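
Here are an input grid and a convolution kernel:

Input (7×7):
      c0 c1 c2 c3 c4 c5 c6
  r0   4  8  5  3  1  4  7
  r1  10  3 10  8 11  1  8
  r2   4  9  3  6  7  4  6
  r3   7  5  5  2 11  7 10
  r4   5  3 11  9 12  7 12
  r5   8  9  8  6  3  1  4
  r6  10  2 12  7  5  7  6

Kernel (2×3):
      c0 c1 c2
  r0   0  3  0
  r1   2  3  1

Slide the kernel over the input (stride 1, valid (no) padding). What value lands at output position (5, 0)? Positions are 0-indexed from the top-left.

65

The receptive field on the input at this output position is [8 9 8 / 10 2 12]. Elementwise product with the kernel and sum: 9·3 + 10·2 + 2·3 + 12·1.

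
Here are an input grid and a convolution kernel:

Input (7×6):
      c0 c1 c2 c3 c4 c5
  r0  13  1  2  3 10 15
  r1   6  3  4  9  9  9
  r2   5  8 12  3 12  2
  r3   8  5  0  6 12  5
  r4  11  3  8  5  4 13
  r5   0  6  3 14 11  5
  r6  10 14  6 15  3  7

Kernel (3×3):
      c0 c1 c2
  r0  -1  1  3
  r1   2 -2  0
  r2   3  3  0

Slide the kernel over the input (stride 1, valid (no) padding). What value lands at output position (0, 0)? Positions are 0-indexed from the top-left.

The receptive field on the input at this output position is [13 1 2 / 6 3 4 / 5 8 12]. Elementwise product with the kernel and sum: 13·-1 + 1·1 + 2·3 + 6·2 + 3·-2 + 5·3 + 8·3.

39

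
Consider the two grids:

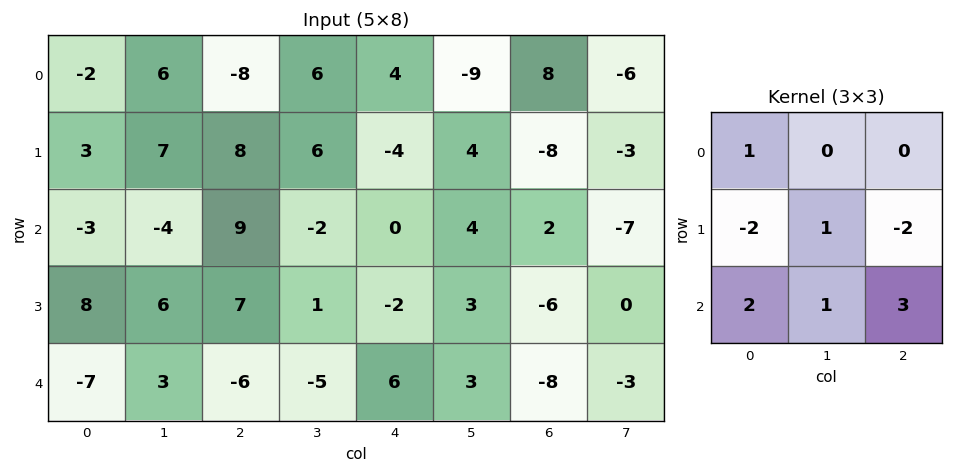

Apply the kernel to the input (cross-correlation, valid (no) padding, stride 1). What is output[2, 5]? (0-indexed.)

The receptive field on the input at this output position is [4 2 -7 / 3 -6 0 / 3 -8 -3]. Elementwise product with the kernel and sum: 4·1 + 3·-2 + -6·1 + 0·-2 + 3·2 + -8·1 + -3·3.

-19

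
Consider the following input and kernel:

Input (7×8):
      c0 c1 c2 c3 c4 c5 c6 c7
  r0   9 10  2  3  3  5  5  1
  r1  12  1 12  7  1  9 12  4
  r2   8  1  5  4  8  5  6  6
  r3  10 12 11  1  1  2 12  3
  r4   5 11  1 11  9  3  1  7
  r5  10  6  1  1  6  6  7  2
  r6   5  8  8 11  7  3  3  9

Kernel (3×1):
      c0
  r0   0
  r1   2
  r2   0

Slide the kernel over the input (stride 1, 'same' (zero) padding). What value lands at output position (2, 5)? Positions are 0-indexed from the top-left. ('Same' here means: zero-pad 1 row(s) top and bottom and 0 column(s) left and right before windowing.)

10

The receptive field on the zero-padded input at this output position is [9 / 5 / 2]. Elementwise product with the kernel and sum: 5·2.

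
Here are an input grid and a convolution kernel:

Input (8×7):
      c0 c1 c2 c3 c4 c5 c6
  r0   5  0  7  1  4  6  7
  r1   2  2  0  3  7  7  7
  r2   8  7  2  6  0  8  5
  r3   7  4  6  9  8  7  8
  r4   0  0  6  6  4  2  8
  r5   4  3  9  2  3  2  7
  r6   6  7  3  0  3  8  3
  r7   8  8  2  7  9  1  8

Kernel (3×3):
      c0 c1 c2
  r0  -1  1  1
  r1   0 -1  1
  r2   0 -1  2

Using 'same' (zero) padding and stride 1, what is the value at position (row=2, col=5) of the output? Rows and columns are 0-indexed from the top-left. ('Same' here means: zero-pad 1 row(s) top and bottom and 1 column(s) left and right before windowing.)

The receptive field on the zero-padded input at this output position is [7 7 7 / 0 8 5 / 8 7 8]. Elementwise product with the kernel and sum: 7·-1 + 7·1 + 7·1 + 8·-1 + 5·1 + 7·-1 + 8·2.

13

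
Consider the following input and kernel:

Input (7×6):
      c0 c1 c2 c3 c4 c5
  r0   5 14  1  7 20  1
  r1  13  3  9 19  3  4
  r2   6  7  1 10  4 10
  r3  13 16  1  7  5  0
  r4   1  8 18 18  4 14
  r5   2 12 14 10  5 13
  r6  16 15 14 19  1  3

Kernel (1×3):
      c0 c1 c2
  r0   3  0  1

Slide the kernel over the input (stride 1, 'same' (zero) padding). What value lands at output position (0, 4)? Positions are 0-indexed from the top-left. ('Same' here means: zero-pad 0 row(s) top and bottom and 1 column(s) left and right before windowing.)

22

The receptive field on the zero-padded input at this output position is [7 20 1]. Elementwise product with the kernel and sum: 7·3 + 1·1.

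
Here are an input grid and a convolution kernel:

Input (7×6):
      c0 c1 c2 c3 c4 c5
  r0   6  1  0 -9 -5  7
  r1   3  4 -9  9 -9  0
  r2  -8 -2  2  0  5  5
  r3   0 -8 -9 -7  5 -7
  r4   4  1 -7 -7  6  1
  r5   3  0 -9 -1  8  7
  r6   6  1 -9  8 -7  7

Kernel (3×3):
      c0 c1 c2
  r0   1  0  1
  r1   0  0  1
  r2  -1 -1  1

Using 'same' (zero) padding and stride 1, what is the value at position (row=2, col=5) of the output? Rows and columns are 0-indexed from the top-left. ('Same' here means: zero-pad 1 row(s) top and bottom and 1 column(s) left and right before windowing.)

The receptive field on the zero-padded input at this output position is [-9 0 0 / 5 5 0 / 5 -7 0]. Elementwise product with the kernel and sum: -9·1 + 0·1 + 0·1 + 5·-1 + -7·-1 + 0·1.

-7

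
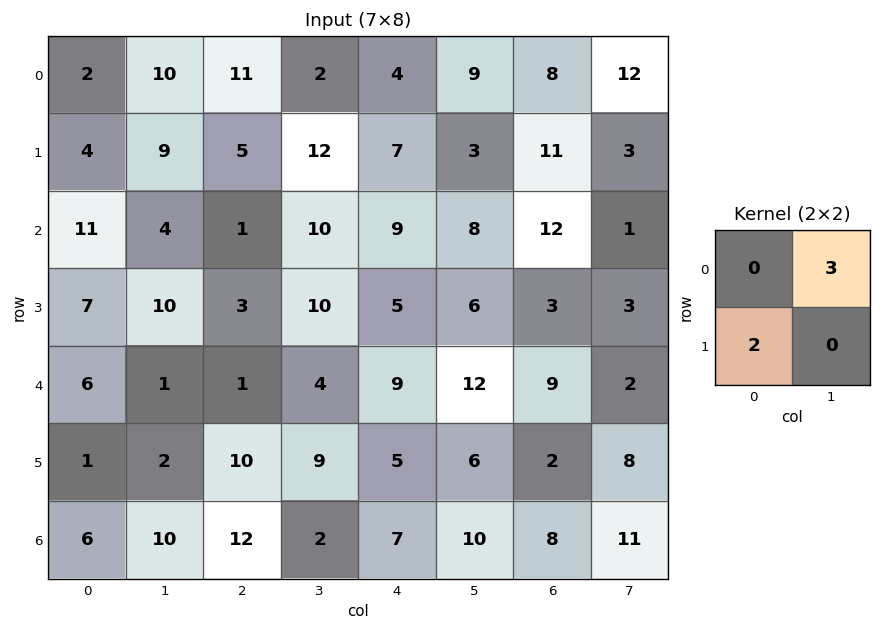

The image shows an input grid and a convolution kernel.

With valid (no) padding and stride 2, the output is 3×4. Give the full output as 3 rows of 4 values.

Output[0,0]: The receptive field on the input at this output position is [2 10 / 4 9]. Elementwise product with the kernel and sum: 10·3 + 4·2.

38 16 41 58
26 36 34 9
5 32 46 10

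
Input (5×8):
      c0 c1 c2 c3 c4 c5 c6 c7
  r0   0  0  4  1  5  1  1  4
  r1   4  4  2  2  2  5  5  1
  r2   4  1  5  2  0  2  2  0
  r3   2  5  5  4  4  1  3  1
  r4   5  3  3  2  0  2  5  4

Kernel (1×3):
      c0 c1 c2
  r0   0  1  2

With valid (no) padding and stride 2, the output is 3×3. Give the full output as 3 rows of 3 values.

Output[0,0]: The receptive field on the input at this output position is [0 0 4]. Elementwise product with the kernel and sum: 0·1 + 4·2.
Output[0,1]: The receptive field on the input at this output position is [4 1 5]. Elementwise product with the kernel and sum: 1·1 + 5·2.

8 11 3
11 2 6
9 2 12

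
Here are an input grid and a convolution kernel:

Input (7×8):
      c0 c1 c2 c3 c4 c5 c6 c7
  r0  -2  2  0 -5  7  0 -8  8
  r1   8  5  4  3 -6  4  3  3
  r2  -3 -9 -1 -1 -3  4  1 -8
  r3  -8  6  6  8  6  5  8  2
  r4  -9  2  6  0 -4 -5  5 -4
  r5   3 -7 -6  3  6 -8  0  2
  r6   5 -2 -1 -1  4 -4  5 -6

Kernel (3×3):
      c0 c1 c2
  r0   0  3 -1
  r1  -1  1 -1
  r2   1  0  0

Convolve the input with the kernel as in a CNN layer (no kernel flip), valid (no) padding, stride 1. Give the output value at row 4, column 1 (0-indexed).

14

The receptive field on the input at this output position is [2 6 0 / -7 -6 3 / -2 -1 -1]. Elementwise product with the kernel and sum: 6·3 + 0·-1 + -7·-1 + -6·1 + 3·-1 + -2·1.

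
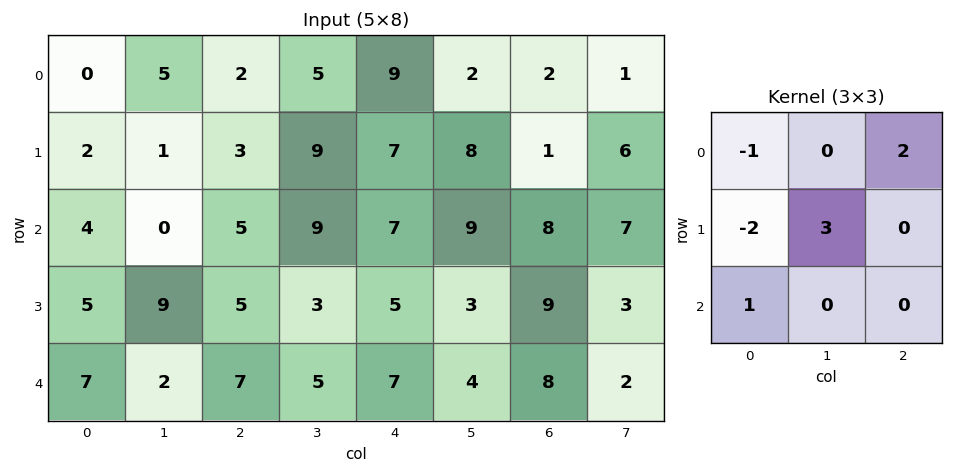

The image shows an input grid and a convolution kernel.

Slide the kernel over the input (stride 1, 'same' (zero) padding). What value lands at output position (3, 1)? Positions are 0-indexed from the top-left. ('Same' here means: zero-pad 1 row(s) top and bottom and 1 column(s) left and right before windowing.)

30

The receptive field on the zero-padded input at this output position is [4 0 5 / 5 9 5 / 7 2 7]. Elementwise product with the kernel and sum: 4·-1 + 5·2 + 5·-2 + 9·3 + 7·1.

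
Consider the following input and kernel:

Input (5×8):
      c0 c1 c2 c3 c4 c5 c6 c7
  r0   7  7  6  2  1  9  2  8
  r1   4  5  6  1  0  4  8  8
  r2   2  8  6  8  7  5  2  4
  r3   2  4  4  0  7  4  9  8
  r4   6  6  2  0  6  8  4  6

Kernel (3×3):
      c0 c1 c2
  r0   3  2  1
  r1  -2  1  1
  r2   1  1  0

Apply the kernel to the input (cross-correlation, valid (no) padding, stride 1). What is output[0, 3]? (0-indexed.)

The receptive field on the input at this output position is [2 1 9 / 1 0 4 / 8 7 5]. Elementwise product with the kernel and sum: 2·3 + 1·2 + 9·1 + 1·-2 + 0·1 + 4·1 + 8·1 + 7·1.

34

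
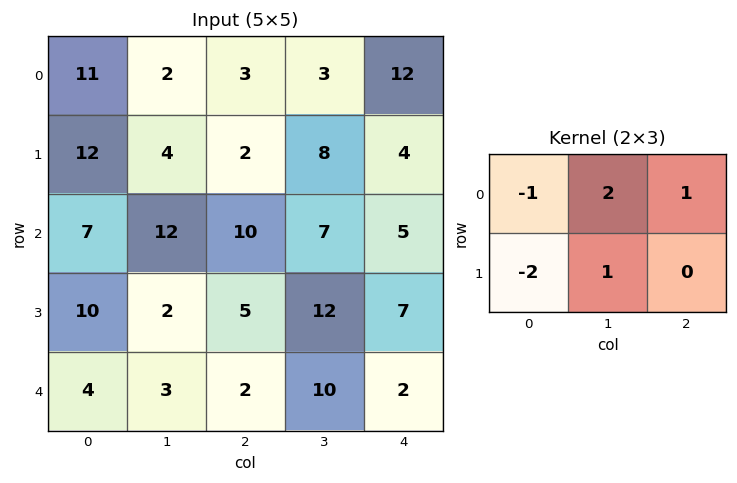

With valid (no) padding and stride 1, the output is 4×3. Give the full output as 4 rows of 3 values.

-24 1 19
-4 -6 5
9 16 11
-6 16 32

Output[0,0]: The receptive field on the input at this output position is [11 2 3 / 12 4 2]. Elementwise product with the kernel and sum: 11·-1 + 2·2 + 3·1 + 12·-2 + 4·1.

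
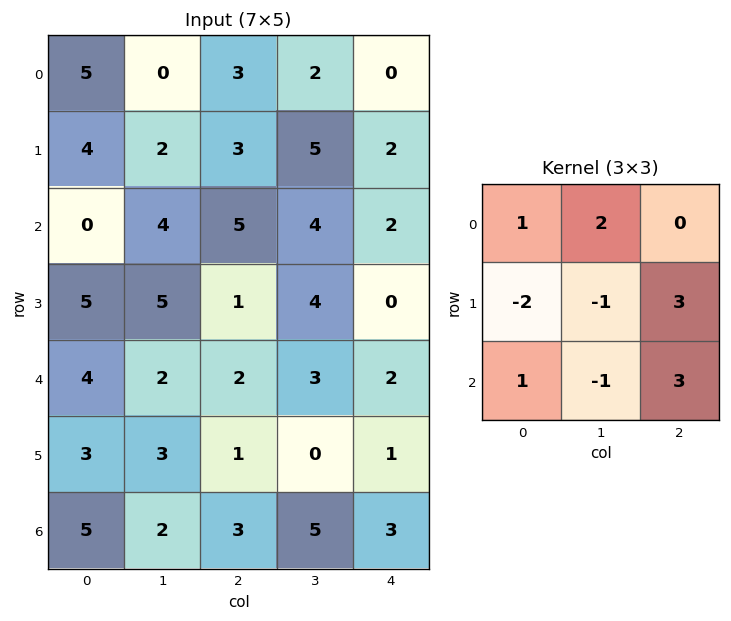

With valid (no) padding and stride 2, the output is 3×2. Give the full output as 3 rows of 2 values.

Output[0,0]: The receptive field on the input at this output position is [5 0 3 / 4 2 3 / 0 4 5]. Elementwise product with the kernel and sum: 5·1 + 0·2 + 4·-2 + 2·-1 + 3·3 + 0·1 + 4·-1 + 5·3.

15 9
4 12
14 16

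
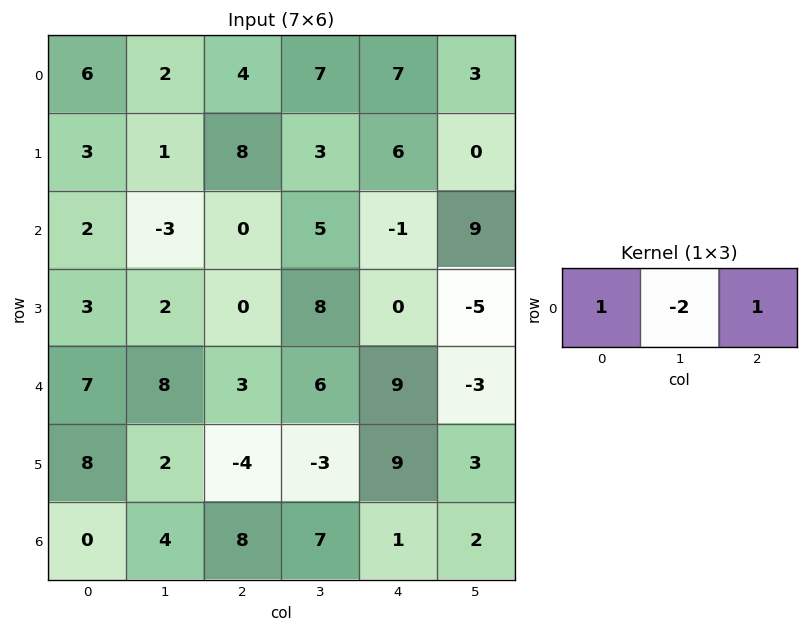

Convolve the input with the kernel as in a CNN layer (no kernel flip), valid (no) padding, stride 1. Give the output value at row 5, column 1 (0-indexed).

The receptive field on the input at this output position is [2 -4 -3]. Elementwise product with the kernel and sum: 2·1 + -4·-2 + -3·1.

7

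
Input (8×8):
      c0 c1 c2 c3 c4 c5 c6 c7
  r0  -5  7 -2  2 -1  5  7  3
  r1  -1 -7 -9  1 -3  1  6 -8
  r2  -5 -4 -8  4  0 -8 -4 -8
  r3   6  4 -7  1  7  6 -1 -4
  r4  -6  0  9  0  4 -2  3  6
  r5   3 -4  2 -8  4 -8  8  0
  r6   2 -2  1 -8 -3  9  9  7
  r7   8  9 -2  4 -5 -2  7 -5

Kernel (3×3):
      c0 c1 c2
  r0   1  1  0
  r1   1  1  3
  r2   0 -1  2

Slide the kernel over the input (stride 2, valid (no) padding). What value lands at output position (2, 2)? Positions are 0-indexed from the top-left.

31

The receptive field on the input at this output position is [4 -2 3 / 4 -8 8 / -3 9 9]. Elementwise product with the kernel and sum: 4·1 + -2·1 + 4·1 + -8·1 + 8·3 + 9·-1 + 9·2.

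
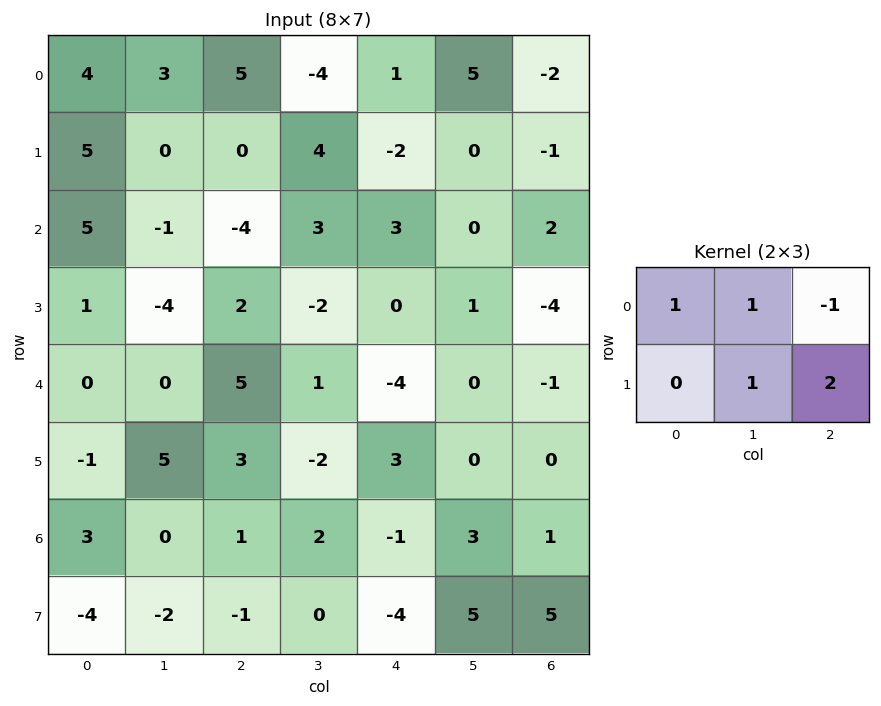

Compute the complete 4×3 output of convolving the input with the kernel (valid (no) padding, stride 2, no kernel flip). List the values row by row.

Output[0,0]: The receptive field on the input at this output position is [4 3 5 / 5 0 0]. Elementwise product with the kernel and sum: 4·1 + 3·1 + 5·-1 + 0·1 + 0·2.

2 0 6
8 -6 -6
6 14 -3
-2 -4 16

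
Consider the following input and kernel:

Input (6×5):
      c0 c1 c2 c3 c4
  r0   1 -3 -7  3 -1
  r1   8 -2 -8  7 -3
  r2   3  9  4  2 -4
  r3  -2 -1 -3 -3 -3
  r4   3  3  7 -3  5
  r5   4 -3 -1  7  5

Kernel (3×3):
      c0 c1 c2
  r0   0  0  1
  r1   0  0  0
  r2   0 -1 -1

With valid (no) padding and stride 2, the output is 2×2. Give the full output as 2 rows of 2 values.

-20 1
-6 -6

Output[0,0]: The receptive field on the input at this output position is [1 -3 -7 / 8 -2 -8 / 3 9 4]. Elementwise product with the kernel and sum: -7·1 + 9·-1 + 4·-1.
Output[0,1]: The receptive field on the input at this output position is [-7 3 -1 / -8 7 -3 / 4 2 -4]. Elementwise product with the kernel and sum: -1·1 + 2·-1 + -4·-1.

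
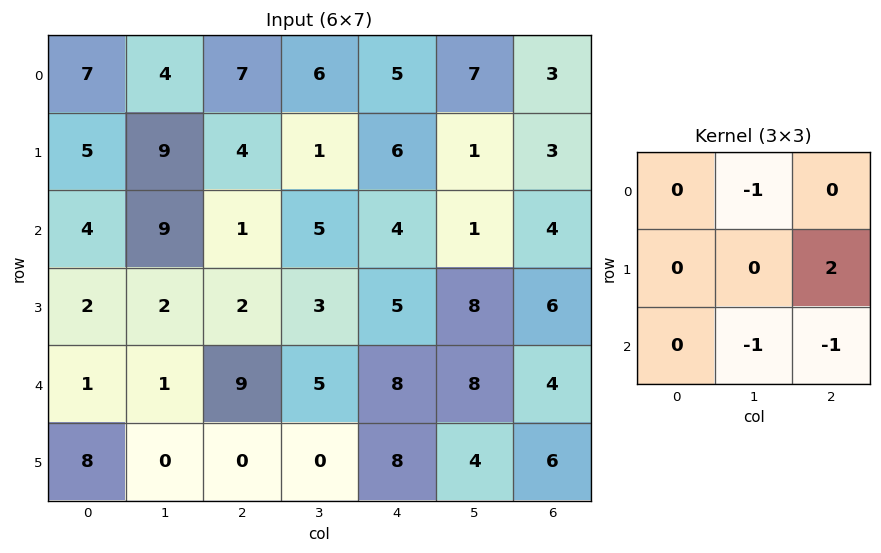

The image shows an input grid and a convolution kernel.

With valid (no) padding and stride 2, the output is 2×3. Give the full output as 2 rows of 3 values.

Output[0,0]: The receptive field on the input at this output position is [7 4 7 / 5 9 4 / 4 9 1]. Elementwise product with the kernel and sum: 4·-1 + 4·2 + 9·-1 + 1·-1.

-6 -3 -6
-15 -8 -1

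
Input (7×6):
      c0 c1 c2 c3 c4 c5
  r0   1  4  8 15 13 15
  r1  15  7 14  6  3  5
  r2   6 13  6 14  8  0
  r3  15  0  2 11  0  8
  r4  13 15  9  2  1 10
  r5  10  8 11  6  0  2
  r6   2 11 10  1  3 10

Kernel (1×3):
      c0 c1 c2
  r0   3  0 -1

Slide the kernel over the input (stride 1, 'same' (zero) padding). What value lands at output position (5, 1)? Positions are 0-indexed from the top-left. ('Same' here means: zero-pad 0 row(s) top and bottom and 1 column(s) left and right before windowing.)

The receptive field on the zero-padded input at this output position is [10 8 11]. Elementwise product with the kernel and sum: 10·3 + 11·-1.

19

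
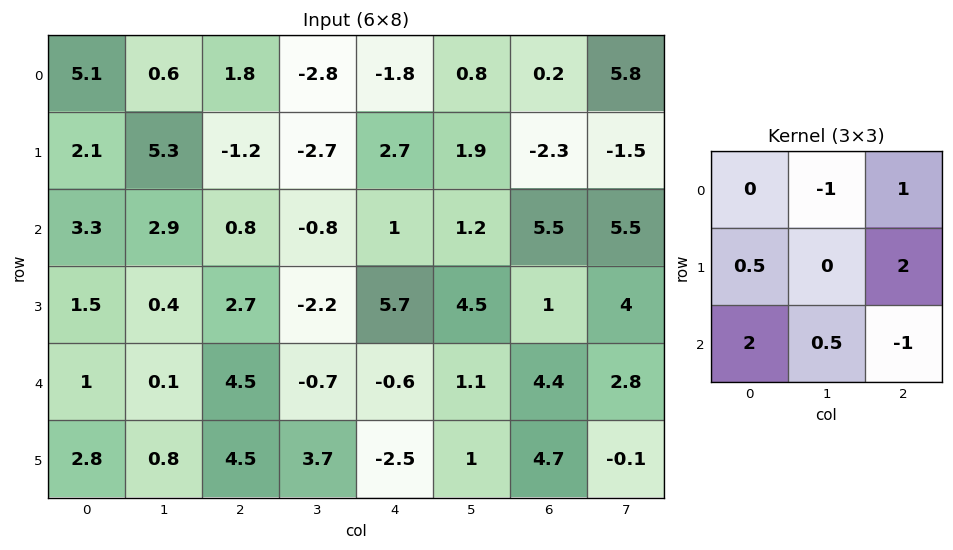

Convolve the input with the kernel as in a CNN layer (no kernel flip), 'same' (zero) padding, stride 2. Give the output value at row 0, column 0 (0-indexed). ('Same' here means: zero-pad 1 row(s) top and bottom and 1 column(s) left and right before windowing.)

The receptive field on the zero-padded input at this output position is [0 0 0 / 0 5.1 0.6 / 0 2.1 5.3]. Elementwise product with the kernel and sum: 0·-1 + 0·1 + 0·0.5 + 0.6·2 + 0·2 + 2.1·0.5 + 5.3·-1.

-3.05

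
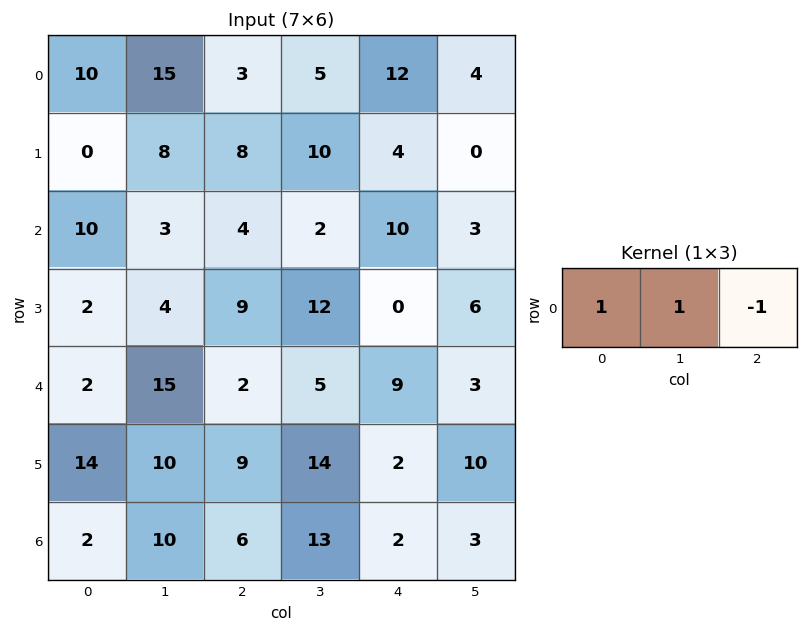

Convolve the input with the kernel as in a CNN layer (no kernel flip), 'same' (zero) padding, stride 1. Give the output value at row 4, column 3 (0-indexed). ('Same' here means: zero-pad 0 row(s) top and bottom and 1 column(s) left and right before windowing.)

The receptive field on the zero-padded input at this output position is [2 5 9]. Elementwise product with the kernel and sum: 2·1 + 5·1 + 9·-1.

-2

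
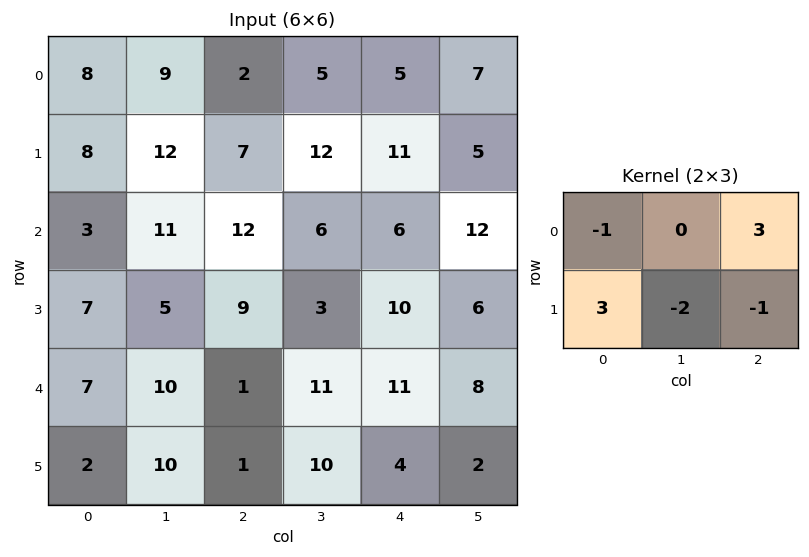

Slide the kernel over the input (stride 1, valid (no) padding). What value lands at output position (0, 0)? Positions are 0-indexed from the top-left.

The receptive field on the input at this output position is [8 9 2 / 8 12 7]. Elementwise product with the kernel and sum: 8·-1 + 2·3 + 8·3 + 12·-2 + 7·-1.

-9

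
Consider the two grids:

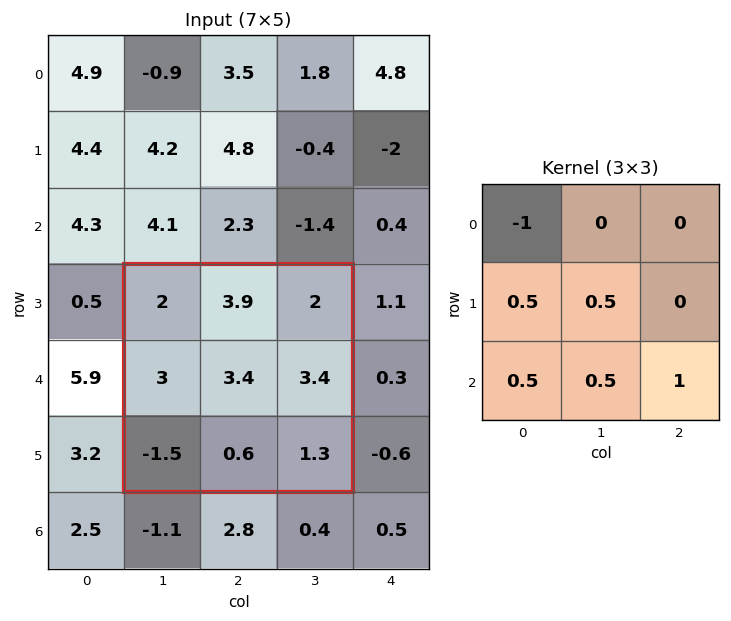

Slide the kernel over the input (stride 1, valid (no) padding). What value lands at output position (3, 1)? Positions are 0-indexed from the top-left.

The receptive field on the input at this output position is [2 3.9 2 / 3 3.4 3.4 / -1.5 0.6 1.3]. Elementwise product with the kernel and sum: 2·-1 + 3·0.5 + 3.4·0.5 + -1.5·0.5 + 0.6·0.5 + 1.3·1.

2.05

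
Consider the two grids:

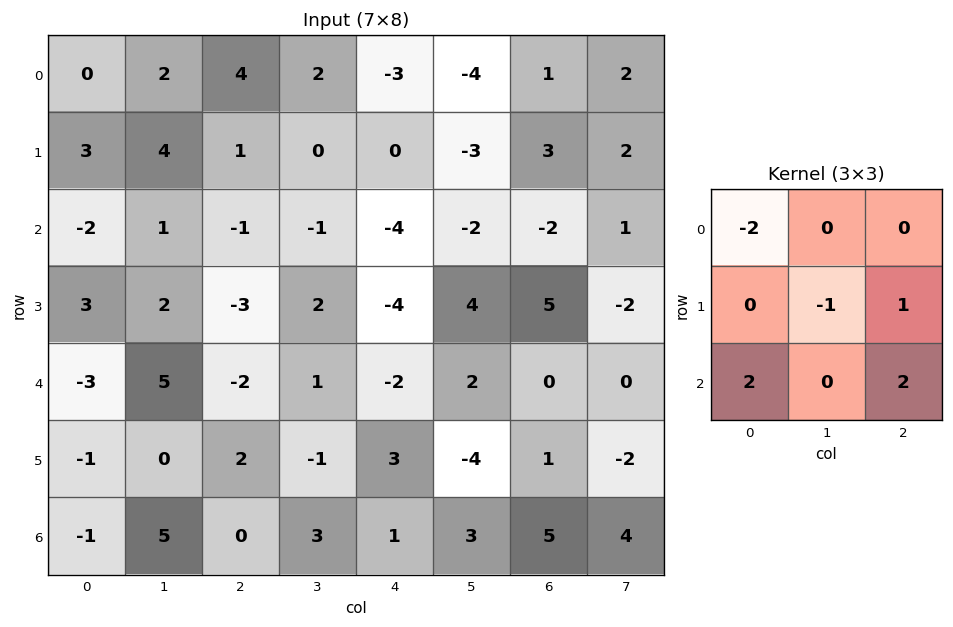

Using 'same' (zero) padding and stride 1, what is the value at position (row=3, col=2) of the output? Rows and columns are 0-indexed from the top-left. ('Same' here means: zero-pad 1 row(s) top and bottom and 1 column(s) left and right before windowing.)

15

The receptive field on the zero-padded input at this output position is [1 -1 -1 / 2 -3 2 / 5 -2 1]. Elementwise product with the kernel and sum: 1·-2 + -3·-1 + 2·1 + 5·2 + 1·2.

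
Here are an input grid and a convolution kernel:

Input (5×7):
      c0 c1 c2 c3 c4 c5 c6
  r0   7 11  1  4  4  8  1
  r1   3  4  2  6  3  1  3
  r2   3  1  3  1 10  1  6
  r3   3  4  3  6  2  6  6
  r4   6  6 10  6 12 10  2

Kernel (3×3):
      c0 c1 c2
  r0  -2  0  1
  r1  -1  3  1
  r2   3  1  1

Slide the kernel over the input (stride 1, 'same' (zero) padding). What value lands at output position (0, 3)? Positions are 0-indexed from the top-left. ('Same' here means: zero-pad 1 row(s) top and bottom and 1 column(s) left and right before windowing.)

30

The receptive field on the zero-padded input at this output position is [0 0 0 / 1 4 4 / 2 6 3]. Elementwise product with the kernel and sum: 0·-2 + 0·1 + 1·-1 + 4·3 + 4·1 + 2·3 + 6·1 + 3·1.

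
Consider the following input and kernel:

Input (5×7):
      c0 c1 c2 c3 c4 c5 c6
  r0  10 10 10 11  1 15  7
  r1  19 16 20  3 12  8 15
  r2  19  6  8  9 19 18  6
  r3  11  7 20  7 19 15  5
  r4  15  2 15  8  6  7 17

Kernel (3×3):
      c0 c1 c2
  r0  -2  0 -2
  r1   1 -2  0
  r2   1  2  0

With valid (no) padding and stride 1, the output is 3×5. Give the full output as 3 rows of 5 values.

-22 -44 18 -26 35
-46 -1 -40 -6 -22
-38 -31 -17 -65 -41

Output[0,0]: The receptive field on the input at this output position is [10 10 10 / 19 16 20 / 19 6 8]. Elementwise product with the kernel and sum: 10·-2 + 10·-2 + 19·1 + 16·-2 + 19·1 + 6·2.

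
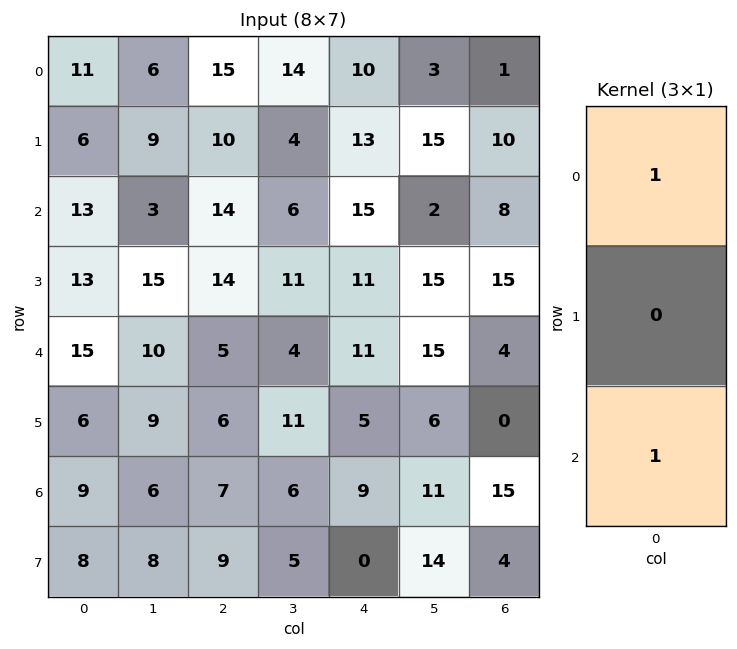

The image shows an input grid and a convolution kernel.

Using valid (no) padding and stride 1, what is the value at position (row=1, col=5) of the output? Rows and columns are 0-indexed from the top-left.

30

The receptive field on the input at this output position is [15 / 2 / 15]. Elementwise product with the kernel and sum: 15·1 + 15·1.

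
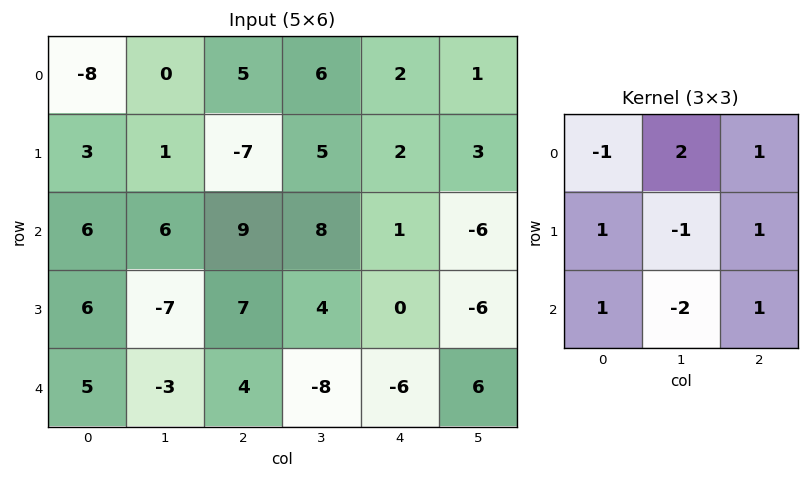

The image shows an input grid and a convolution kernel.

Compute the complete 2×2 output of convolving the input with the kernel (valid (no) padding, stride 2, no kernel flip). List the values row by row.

Output[0,0]: The receptive field on the input at this output position is [-8 0 5 / 3 1 -7 / 6 6 9]. Elementwise product with the kernel and sum: -8·-1 + 0·2 + 5·1 + 3·1 + 1·-1 + -7·1 + 6·1 + 6·-2 + 9·1.
Output[0,1]: The receptive field on the input at this output position is [5 6 2 / -7 5 2 / 9 8 1]. Elementwise product with the kernel and sum: 5·-1 + 6·2 + 2·1 + -7·1 + 5·-1 + 2·1 + 9·1 + 8·-2 + 1·1.

11 -7
50 25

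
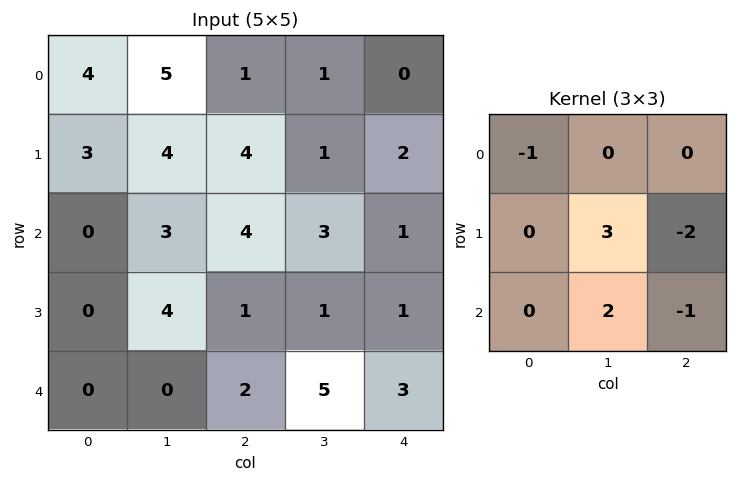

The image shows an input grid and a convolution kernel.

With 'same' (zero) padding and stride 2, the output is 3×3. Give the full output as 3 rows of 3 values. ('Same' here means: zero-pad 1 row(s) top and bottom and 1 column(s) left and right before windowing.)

Output[0,0]: The receptive field on the zero-padded input at this output position is [0 0 0 / 0 4 5 / 0 3 4]. Elementwise product with the kernel and sum: 0·-1 + 4·3 + 5·-2 + 3·2 + 4·-1.

4 8 4
-10 3 4
0 -8 8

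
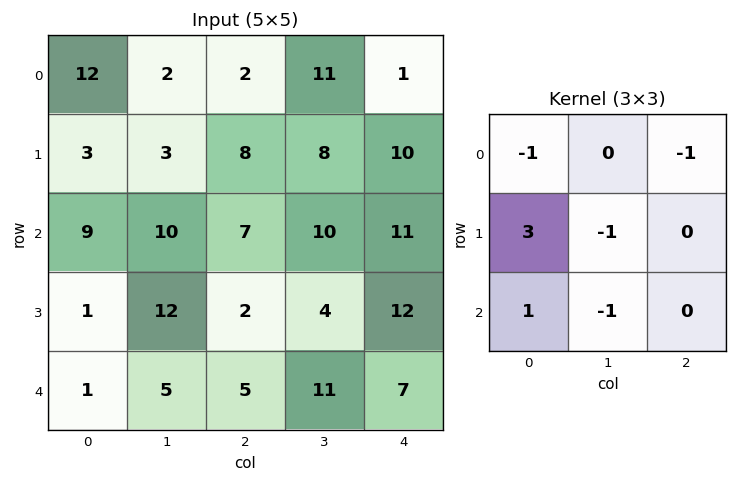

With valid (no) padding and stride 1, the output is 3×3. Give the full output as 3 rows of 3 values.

-9 -9 10
-5 22 -9
-29 14 -22

Output[0,0]: The receptive field on the input at this output position is [12 2 2 / 3 3 8 / 9 10 7]. Elementwise product with the kernel and sum: 12·-1 + 2·-1 + 3·3 + 3·-1 + 9·1 + 10·-1.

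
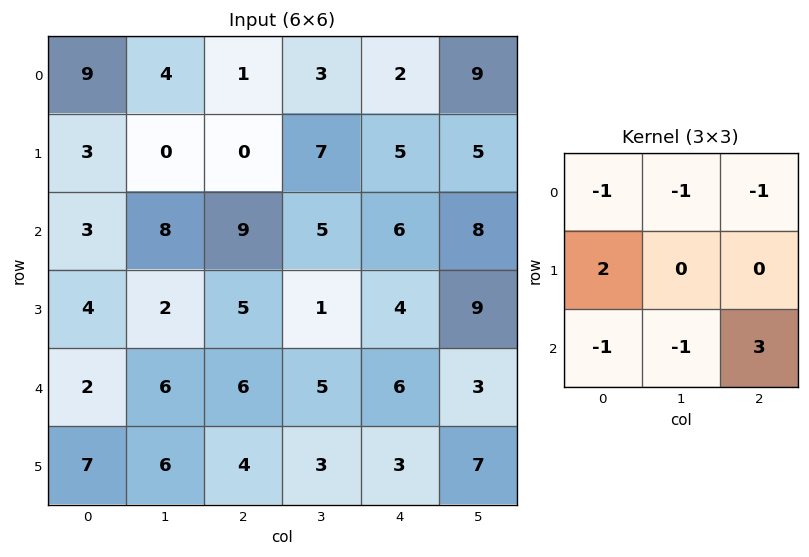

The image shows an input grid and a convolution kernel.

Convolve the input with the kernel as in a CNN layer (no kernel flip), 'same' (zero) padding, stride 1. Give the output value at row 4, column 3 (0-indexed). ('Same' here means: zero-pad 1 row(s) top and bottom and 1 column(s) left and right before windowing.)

The receptive field on the zero-padded input at this output position is [5 1 4 / 6 5 6 / 4 3 3]. Elementwise product with the kernel and sum: 5·-1 + 1·-1 + 4·-1 + 6·2 + 4·-1 + 3·-1 + 3·3.

4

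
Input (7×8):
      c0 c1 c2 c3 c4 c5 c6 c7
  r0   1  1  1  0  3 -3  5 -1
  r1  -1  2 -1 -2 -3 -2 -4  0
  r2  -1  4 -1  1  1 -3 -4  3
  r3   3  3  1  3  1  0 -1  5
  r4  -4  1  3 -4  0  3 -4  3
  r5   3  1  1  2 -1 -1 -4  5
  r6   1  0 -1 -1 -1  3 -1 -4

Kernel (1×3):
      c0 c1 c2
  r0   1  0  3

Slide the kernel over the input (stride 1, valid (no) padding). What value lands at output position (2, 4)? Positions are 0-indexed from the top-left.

The receptive field on the input at this output position is [1 -3 -4]. Elementwise product with the kernel and sum: 1·1 + -4·3.

-11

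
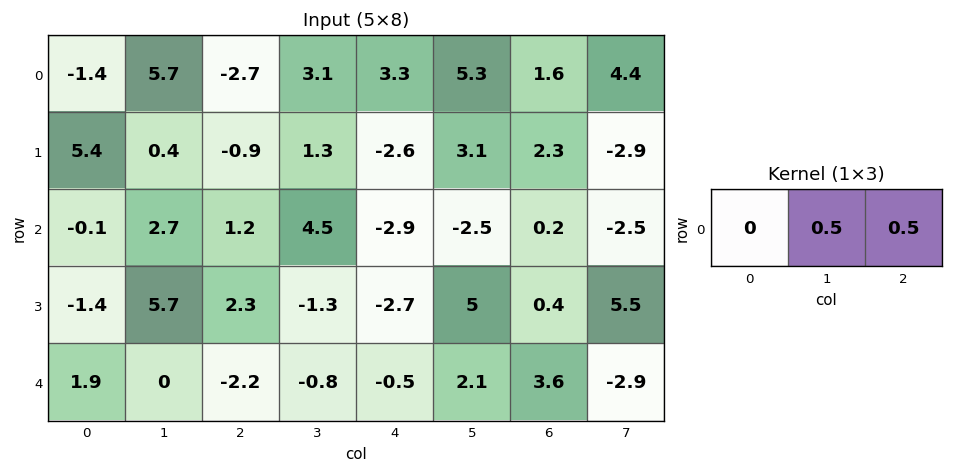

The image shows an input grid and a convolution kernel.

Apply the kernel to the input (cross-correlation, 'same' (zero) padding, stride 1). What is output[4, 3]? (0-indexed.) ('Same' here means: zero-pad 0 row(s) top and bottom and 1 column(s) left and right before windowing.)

-0.65

The receptive field on the zero-padded input at this output position is [-2.2 -0.8 -0.5]. Elementwise product with the kernel and sum: -0.8·0.5 + -0.5·0.5.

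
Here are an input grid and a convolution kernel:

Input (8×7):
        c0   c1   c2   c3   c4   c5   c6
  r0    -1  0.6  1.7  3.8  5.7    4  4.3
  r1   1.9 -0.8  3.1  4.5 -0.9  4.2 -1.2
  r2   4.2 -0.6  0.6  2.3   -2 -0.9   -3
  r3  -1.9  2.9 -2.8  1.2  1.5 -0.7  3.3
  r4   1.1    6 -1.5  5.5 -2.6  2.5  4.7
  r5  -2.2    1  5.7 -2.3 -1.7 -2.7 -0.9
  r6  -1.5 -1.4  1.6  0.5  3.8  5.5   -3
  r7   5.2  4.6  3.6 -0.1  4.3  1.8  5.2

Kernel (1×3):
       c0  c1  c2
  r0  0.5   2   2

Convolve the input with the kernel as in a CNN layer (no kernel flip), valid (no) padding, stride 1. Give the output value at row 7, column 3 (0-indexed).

The receptive field on the input at this output position is [-0.1 4.3 1.8]. Elementwise product with the kernel and sum: -0.1·0.5 + 4.3·2 + 1.8·2.

12.15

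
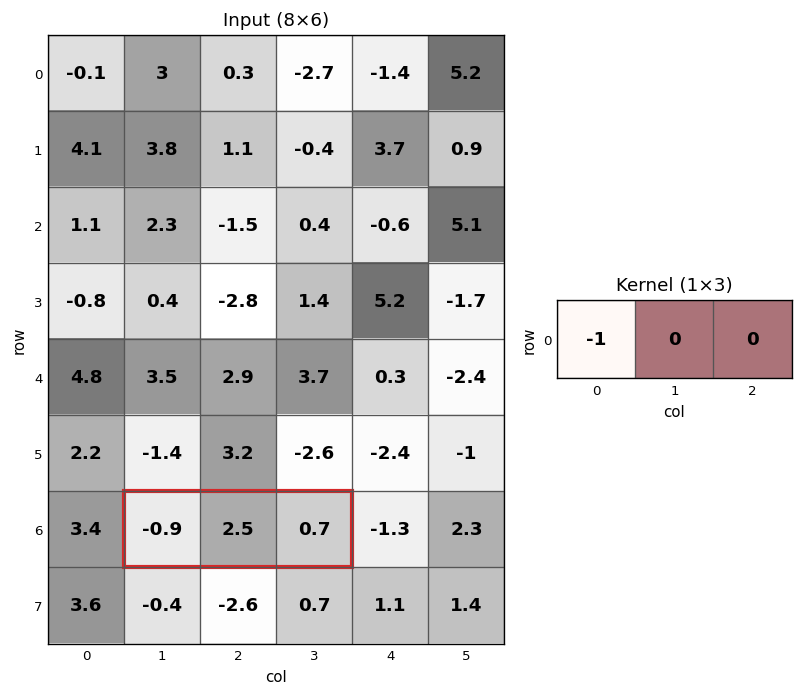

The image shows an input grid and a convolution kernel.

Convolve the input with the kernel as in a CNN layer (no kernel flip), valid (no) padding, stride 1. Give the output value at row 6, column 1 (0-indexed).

0.9

The receptive field on the input at this output position is [-0.9 2.5 0.7]. Elementwise product with the kernel and sum: -0.9·-1.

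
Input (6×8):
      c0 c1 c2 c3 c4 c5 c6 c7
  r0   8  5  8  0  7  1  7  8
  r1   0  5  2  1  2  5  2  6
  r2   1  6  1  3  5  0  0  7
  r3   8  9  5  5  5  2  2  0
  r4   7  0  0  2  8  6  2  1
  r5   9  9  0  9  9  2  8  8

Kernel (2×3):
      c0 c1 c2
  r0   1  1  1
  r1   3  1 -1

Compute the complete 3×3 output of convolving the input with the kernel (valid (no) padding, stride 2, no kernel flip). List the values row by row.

Output[0,0]: The receptive field on the input at this output position is [8 5 8 / 0 5 2]. Elementwise product with the kernel and sum: 8·1 + 5·1 + 8·1 + 0·3 + 5·1 + 2·-1.
Output[0,1]: The receptive field on the input at this output position is [8 0 7 / 2 1 2]. Elementwise product with the kernel and sum: 8·1 + 0·1 + 7·1 + 2·3 + 1·1 + 2·-1.

24 20 24
36 24 20
43 10 37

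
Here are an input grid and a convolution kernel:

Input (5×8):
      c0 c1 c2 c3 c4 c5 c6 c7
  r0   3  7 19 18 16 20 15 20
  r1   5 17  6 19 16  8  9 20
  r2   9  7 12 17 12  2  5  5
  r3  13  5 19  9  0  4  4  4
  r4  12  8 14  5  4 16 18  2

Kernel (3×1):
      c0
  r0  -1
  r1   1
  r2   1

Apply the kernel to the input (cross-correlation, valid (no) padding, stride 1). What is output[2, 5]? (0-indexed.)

18

The receptive field on the input at this output position is [2 / 4 / 16]. Elementwise product with the kernel and sum: 2·-1 + 4·1 + 16·1.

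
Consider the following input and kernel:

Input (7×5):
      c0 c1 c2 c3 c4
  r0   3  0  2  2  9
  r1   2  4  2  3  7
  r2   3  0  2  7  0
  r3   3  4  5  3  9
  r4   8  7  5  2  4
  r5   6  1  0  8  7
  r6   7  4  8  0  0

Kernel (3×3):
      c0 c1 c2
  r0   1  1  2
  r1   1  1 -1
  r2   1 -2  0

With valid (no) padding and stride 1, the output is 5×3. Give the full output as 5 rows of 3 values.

Output[0,0]: The receptive field on the input at this output position is [3 0 2 / 2 4 2 / 3 0 2]. Elementwise product with the kernel and sum: 3·1 + 0·1 + 2·2 + 2·1 + 4·1 + 2·-1 + 3·1 + 0·-2.

14 5 8
6 1 27
3 19 9
31 26 13
31 -3 24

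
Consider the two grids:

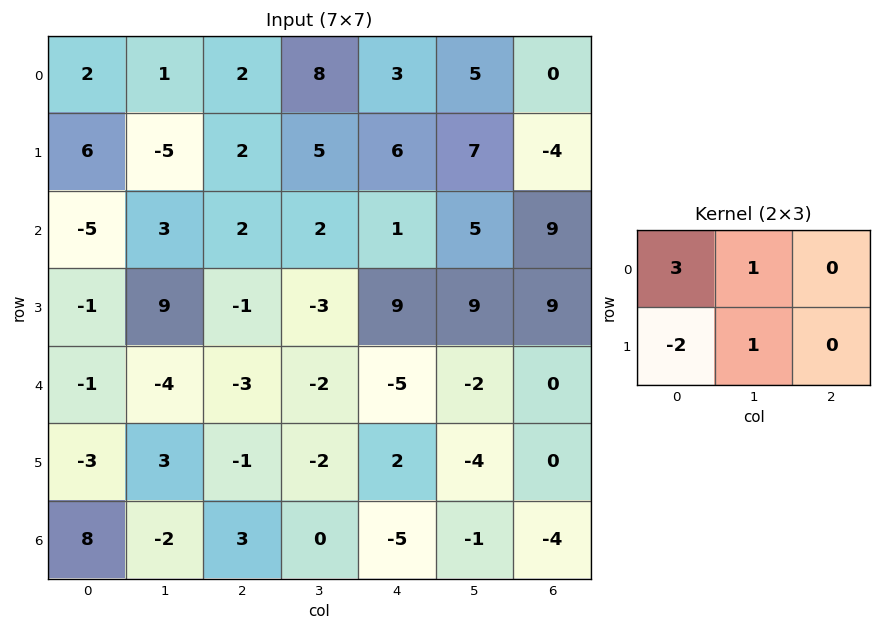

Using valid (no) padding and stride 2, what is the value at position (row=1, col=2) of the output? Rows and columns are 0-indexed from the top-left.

The receptive field on the input at this output position is [1 5 9 / 9 9 9]. Elementwise product with the kernel and sum: 1·3 + 5·1 + 9·-2 + 9·1.

-1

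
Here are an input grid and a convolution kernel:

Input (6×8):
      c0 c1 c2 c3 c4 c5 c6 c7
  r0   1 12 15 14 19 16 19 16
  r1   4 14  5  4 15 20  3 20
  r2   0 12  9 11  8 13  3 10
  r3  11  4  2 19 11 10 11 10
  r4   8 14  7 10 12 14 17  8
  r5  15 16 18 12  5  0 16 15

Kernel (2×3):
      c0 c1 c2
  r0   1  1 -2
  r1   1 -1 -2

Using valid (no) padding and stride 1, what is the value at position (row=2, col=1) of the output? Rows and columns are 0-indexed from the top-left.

-37

The receptive field on the input at this output position is [12 9 11 / 4 2 19]. Elementwise product with the kernel and sum: 12·1 + 9·1 + 11·-2 + 4·1 + 2·-1 + 19·-2.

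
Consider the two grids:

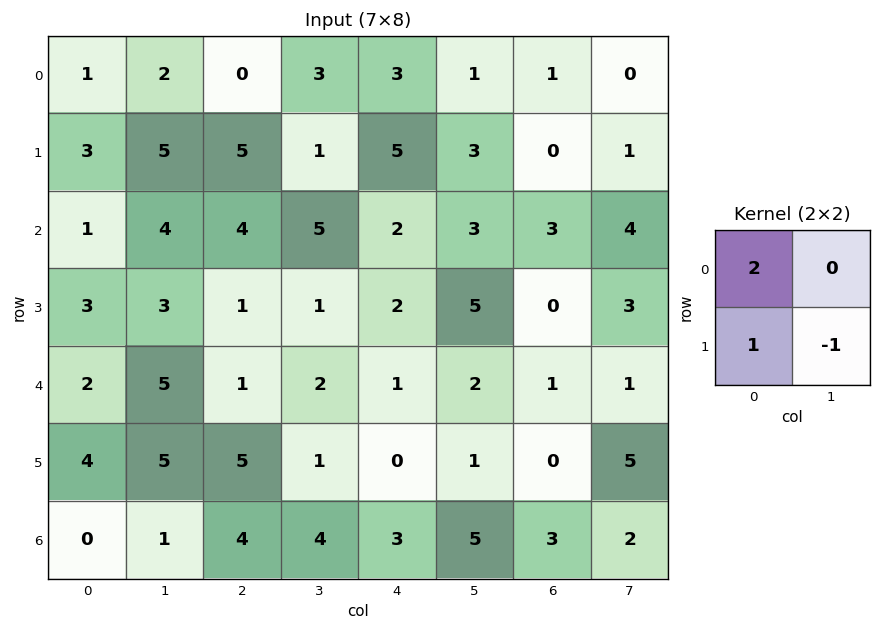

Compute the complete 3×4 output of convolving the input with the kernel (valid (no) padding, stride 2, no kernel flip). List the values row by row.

0 4 8 1
2 8 1 3
3 6 1 -3

Output[0,0]: The receptive field on the input at this output position is [1 2 / 3 5]. Elementwise product with the kernel and sum: 1·2 + 3·1 + 5·-1.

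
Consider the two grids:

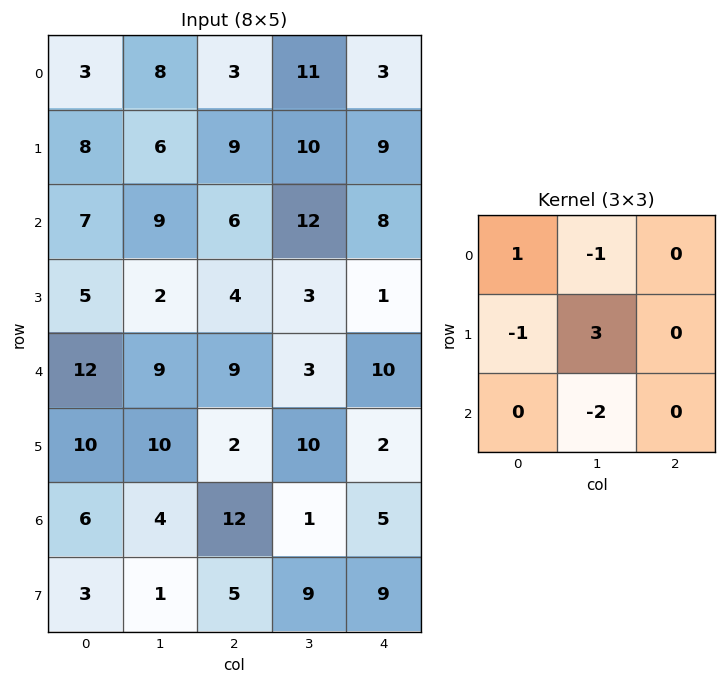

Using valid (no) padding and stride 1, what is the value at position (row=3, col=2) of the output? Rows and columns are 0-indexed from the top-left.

-19

The receptive field on the input at this output position is [4 3 1 / 9 3 10 / 2 10 2]. Elementwise product with the kernel and sum: 4·1 + 3·-1 + 9·-1 + 3·3 + 10·-2.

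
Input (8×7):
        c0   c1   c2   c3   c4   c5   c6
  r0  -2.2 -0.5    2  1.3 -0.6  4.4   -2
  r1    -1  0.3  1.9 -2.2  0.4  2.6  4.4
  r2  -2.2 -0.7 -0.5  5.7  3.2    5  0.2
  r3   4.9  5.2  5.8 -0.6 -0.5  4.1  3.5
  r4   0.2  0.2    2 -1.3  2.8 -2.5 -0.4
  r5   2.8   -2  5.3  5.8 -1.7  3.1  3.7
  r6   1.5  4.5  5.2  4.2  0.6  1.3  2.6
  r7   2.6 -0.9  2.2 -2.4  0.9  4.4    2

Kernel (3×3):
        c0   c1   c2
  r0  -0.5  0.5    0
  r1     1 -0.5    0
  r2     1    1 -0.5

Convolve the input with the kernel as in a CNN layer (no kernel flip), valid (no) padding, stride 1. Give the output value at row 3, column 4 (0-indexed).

The receptive field on the input at this output position is [-0.5 4.1 3.5 / 2.8 -2.5 -0.4 / -1.7 3.1 3.7]. Elementwise product with the kernel and sum: -0.5·-0.5 + 4.1·0.5 + 2.8·1 + -2.5·-0.5 + -1.7·1 + 3.1·1 + 3.7·-0.5.

5.9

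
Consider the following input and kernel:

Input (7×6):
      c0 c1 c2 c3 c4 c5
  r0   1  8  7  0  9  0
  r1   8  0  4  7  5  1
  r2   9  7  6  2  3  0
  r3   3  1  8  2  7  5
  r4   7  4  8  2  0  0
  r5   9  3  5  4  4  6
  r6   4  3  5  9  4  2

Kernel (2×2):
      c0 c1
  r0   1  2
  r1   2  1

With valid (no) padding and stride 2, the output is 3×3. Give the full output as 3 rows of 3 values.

Output[0,0]: The receptive field on the input at this output position is [1 8 / 8 0]. Elementwise product with the kernel and sum: 1·1 + 8·2 + 8·2 + 0·1.
Output[0,1]: The receptive field on the input at this output position is [7 0 / 4 7]. Elementwise product with the kernel and sum: 7·1 + 0·2 + 4·2 + 7·1.

33 22 20
30 28 22
36 26 14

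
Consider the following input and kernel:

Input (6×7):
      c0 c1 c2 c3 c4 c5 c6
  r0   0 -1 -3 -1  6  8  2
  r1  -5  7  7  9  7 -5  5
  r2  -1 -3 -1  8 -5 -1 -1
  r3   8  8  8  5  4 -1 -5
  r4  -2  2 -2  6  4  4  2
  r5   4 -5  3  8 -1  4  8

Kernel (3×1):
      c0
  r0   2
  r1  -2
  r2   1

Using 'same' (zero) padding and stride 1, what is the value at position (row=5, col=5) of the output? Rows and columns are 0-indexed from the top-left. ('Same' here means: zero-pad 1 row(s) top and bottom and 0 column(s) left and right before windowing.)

0

The receptive field on the zero-padded input at this output position is [4 / 4 / 0]. Elementwise product with the kernel and sum: 4·2 + 4·-2 + 0·1.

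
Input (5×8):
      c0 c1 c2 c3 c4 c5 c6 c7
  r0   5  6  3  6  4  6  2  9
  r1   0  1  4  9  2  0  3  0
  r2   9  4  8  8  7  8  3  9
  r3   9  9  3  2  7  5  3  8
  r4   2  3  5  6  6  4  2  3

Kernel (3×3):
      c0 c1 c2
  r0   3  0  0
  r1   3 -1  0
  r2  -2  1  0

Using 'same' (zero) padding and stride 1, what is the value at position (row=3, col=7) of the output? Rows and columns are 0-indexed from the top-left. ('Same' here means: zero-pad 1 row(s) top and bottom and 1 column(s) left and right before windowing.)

The receptive field on the zero-padded input at this output position is [3 9 0 / 3 8 0 / 2 3 0]. Elementwise product with the kernel and sum: 3·3 + 3·3 + 8·-1 + 2·-2 + 3·1.

9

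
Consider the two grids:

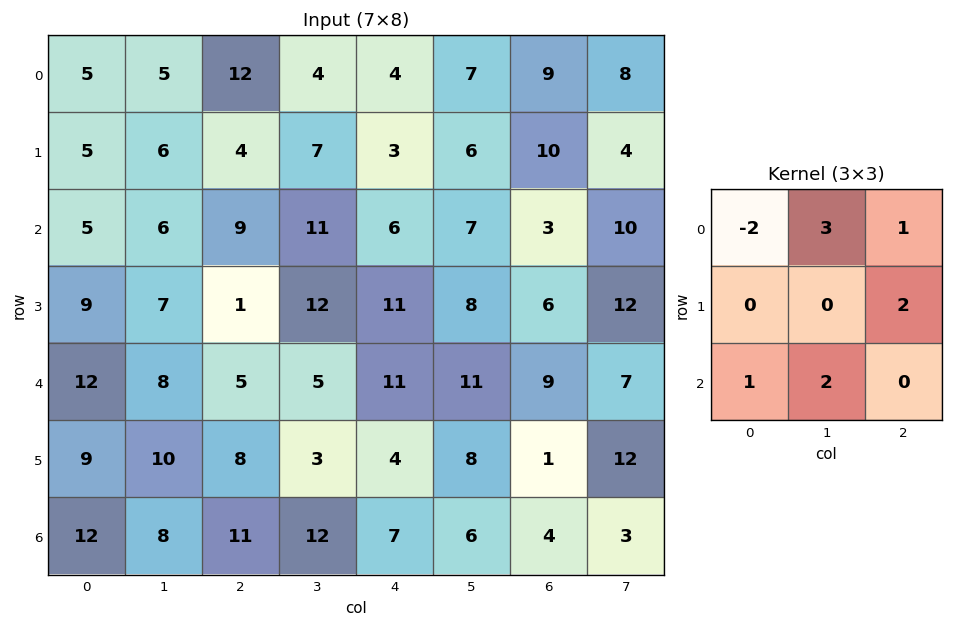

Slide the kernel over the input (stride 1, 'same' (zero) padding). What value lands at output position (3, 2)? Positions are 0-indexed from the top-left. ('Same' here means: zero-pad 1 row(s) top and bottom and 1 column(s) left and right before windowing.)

The receptive field on the zero-padded input at this output position is [6 9 11 / 7 1 12 / 8 5 5]. Elementwise product with the kernel and sum: 6·-2 + 9·3 + 11·1 + 12·2 + 8·1 + 5·2.

68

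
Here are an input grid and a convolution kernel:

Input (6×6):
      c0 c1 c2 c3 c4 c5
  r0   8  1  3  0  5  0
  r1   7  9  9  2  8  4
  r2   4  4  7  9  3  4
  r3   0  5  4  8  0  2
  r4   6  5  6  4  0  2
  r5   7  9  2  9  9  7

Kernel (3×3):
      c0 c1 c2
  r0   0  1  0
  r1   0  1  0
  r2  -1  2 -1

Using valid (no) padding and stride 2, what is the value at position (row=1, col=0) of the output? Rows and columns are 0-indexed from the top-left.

7

The receptive field on the input at this output position is [4 4 7 / 0 5 4 / 6 5 6]. Elementwise product with the kernel and sum: 4·1 + 5·1 + 6·-1 + 5·2 + 6·-1.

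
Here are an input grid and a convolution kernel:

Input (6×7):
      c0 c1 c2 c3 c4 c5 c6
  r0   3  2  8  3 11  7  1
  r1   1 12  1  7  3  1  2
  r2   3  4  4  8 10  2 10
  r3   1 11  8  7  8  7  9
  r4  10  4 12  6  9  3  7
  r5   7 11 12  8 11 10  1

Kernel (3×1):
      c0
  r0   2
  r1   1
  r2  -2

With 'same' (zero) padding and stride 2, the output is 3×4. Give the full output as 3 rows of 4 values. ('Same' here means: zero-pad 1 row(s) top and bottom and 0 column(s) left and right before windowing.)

1 6 5 -3
3 -10 0 -4
-2 4 3 23

Output[0,0]: The receptive field on the zero-padded input at this output position is [0 / 3 / 1]. Elementwise product with the kernel and sum: 0·2 + 3·1 + 1·-2.
Output[0,1]: The receptive field on the zero-padded input at this output position is [0 / 8 / 1]. Elementwise product with the kernel and sum: 0·2 + 8·1 + 1·-2.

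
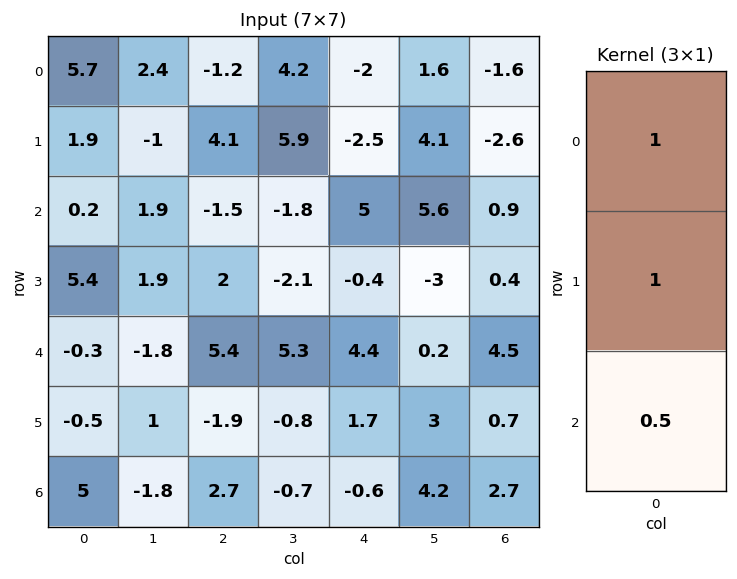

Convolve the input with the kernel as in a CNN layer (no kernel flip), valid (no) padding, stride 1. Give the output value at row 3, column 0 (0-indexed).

The receptive field on the input at this output position is [5.4 / -0.3 / -0.5]. Elementwise product with the kernel and sum: 5.4·1 + -0.3·1 + -0.5·0.5.

4.85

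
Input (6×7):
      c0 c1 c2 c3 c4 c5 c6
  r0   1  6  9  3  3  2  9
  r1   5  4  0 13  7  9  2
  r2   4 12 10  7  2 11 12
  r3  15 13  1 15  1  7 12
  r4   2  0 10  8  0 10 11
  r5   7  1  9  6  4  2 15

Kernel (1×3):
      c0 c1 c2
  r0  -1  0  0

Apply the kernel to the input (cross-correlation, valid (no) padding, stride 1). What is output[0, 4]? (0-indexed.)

The receptive field on the input at this output position is [3 2 9]. Elementwise product with the kernel and sum: 3·-1.

-3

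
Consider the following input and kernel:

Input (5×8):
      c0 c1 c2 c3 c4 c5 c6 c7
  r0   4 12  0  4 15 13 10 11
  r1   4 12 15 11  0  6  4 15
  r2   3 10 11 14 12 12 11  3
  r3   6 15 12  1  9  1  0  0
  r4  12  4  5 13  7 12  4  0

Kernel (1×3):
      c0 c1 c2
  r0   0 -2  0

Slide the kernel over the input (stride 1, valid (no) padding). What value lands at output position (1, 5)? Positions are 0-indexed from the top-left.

-8

The receptive field on the input at this output position is [6 4 15]. Elementwise product with the kernel and sum: 4·-2.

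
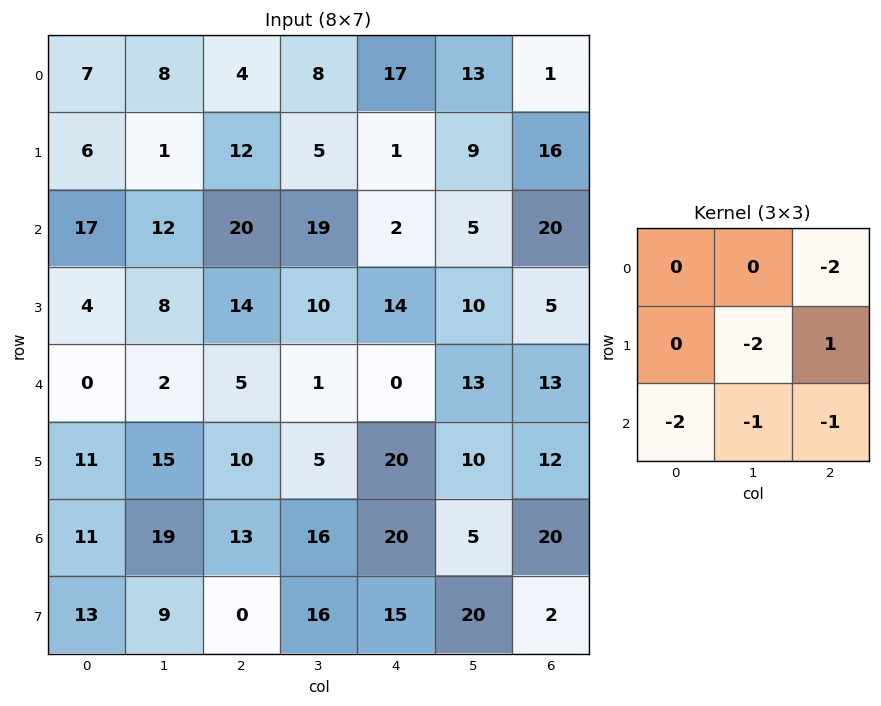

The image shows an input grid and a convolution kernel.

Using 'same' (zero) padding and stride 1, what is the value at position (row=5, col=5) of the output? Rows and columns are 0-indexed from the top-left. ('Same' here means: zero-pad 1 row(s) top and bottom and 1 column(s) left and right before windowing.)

The receptive field on the zero-padded input at this output position is [0 13 13 / 20 10 12 / 20 5 20]. Elementwise product with the kernel and sum: 13·-2 + 10·-2 + 12·1 + 20·-2 + 5·-1 + 20·-1.

-99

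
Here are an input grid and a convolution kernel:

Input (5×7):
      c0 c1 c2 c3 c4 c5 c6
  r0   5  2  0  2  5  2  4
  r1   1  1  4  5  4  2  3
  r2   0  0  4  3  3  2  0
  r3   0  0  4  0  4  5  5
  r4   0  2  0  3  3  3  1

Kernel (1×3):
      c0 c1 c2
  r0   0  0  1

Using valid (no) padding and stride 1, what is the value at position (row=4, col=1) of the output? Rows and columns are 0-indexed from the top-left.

The receptive field on the input at this output position is [2 0 3]. Elementwise product with the kernel and sum: 3·1.

3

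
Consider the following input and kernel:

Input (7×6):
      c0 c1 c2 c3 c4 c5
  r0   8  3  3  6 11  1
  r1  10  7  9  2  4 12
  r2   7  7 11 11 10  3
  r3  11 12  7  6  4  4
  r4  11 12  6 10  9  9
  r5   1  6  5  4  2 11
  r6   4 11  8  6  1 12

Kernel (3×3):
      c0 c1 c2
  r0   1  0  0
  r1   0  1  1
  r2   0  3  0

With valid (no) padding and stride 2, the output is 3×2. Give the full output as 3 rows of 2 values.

45 42
62 51
55 30

Output[0,0]: The receptive field on the input at this output position is [8 3 3 / 10 7 9 / 7 7 11]. Elementwise product with the kernel and sum: 8·1 + 7·1 + 9·1 + 7·3.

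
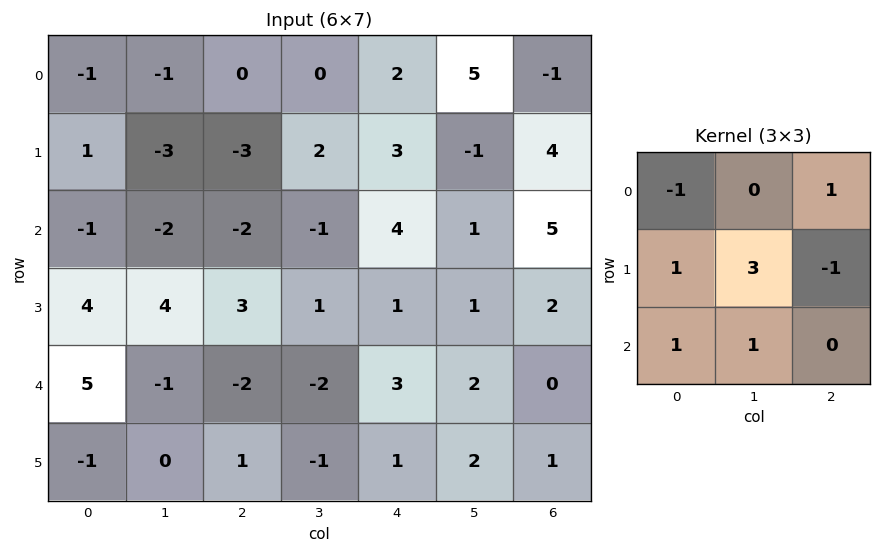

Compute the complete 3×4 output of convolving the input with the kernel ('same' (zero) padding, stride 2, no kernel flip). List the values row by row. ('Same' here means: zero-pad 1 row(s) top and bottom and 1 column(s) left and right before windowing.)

Output[0,0]: The receptive field on the zero-padded input at this output position is [0 0 0 / 0 -1 -1 / 0 1 -3]. Elementwise product with the kernel and sum: 0·-1 + 0·1 + 0·1 + -1·3 + -1·-1 + 0·1 + 1·1.

-1 -7 6 5
0 5 9 20
19 -7 5 4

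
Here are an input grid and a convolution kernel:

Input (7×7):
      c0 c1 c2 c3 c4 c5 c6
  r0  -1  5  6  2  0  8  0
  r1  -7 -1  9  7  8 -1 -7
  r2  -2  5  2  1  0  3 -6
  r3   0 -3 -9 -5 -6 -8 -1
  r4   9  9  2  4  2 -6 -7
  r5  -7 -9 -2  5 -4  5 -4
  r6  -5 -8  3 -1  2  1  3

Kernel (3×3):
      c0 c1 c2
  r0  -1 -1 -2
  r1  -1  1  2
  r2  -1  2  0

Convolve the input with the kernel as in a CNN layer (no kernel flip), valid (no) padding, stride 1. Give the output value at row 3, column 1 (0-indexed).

28

The receptive field on the input at this output position is [-3 -9 -5 / 9 2 4 / -9 -2 5]. Elementwise product with the kernel and sum: -3·-1 + -9·-1 + -5·-2 + 9·-1 + 2·1 + 4·2 + -9·-1 + -2·2.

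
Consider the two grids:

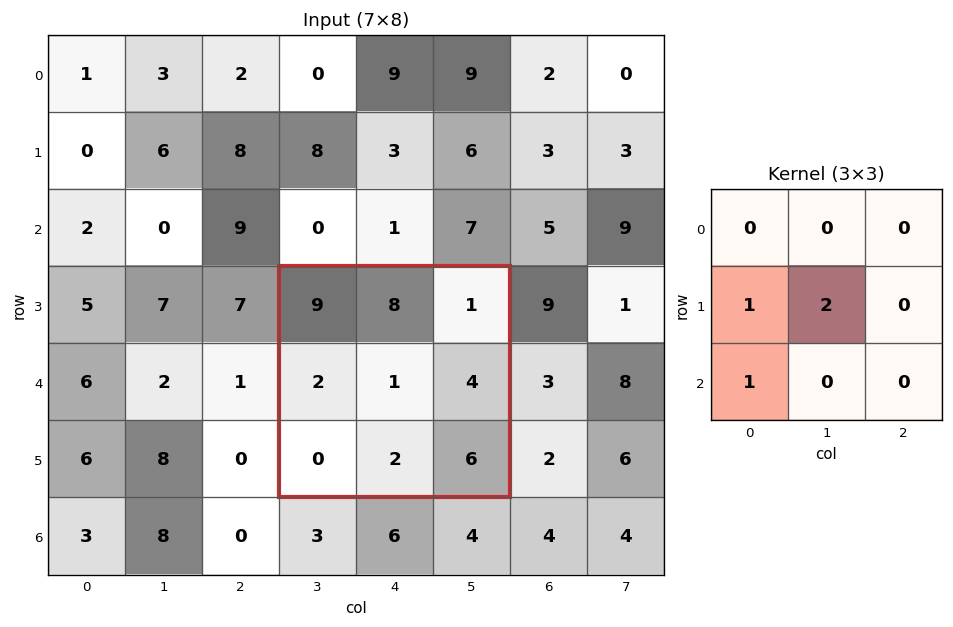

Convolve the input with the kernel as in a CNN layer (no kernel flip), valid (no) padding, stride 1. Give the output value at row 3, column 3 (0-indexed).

4

The receptive field on the input at this output position is [9 8 1 / 2 1 4 / 0 2 6]. Elementwise product with the kernel and sum: 2·1 + 1·2 + 0·1.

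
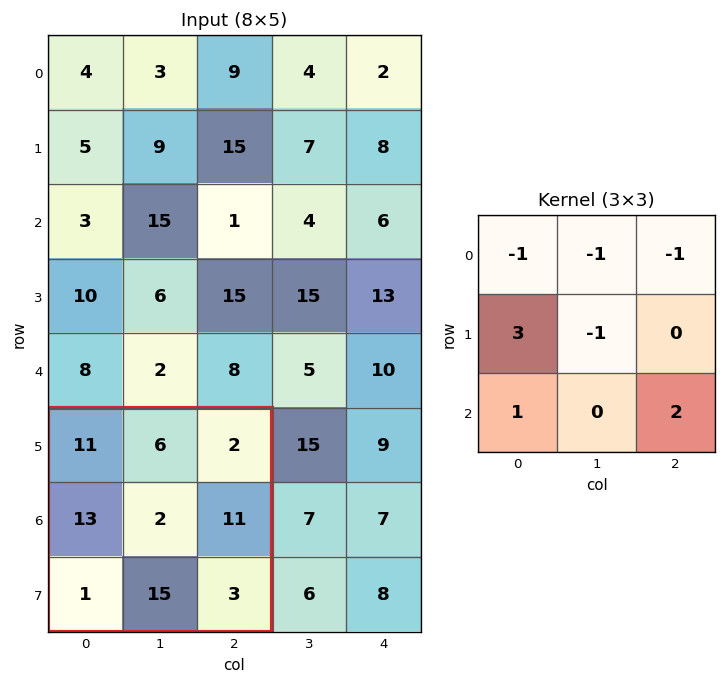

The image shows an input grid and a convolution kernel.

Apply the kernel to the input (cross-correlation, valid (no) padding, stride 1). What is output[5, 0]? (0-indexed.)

The receptive field on the input at this output position is [11 6 2 / 13 2 11 / 1 15 3]. Elementwise product with the kernel and sum: 11·-1 + 6·-1 + 2·-1 + 13·3 + 2·-1 + 1·1 + 3·2.

25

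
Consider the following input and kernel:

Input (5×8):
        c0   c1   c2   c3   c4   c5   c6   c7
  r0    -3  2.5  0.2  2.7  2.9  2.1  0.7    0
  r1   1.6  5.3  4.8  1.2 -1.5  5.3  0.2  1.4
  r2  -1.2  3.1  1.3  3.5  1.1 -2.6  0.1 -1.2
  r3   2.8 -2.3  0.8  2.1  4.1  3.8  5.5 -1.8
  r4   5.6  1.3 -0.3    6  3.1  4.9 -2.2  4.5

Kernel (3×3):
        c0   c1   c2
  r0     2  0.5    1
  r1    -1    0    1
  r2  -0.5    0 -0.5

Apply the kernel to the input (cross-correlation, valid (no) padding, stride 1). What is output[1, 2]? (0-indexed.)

The receptive field on the input at this output position is [4.8 1.2 -1.5 / 1.3 3.5 1.1 / 0.8 2.1 4.1]. Elementwise product with the kernel and sum: 4.8·2 + 1.2·0.5 + -1.5·1 + 1.3·-1 + 1.1·1 + 0.8·-0.5 + 4.1·-0.5.

6.05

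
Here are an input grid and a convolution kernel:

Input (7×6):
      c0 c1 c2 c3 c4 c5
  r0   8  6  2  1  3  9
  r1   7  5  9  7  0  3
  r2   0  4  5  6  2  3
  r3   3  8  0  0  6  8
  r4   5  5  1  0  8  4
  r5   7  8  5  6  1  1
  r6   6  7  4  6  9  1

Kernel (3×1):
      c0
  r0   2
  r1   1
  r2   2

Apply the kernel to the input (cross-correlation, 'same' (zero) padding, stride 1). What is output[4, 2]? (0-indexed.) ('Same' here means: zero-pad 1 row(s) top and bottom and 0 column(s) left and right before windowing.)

The receptive field on the zero-padded input at this output position is [0 / 1 / 5]. Elementwise product with the kernel and sum: 0·2 + 1·1 + 5·2.

11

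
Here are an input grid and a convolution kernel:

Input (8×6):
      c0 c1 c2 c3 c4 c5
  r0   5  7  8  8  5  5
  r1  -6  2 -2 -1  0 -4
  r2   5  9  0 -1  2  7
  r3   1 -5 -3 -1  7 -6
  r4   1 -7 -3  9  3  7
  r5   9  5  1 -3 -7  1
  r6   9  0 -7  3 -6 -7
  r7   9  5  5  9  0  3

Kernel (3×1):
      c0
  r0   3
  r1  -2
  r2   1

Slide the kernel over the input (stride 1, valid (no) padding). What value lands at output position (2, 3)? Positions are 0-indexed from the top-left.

The receptive field on the input at this output position is [-1 / -1 / 9]. Elementwise product with the kernel and sum: -1·3 + -1·-2 + 9·1.

8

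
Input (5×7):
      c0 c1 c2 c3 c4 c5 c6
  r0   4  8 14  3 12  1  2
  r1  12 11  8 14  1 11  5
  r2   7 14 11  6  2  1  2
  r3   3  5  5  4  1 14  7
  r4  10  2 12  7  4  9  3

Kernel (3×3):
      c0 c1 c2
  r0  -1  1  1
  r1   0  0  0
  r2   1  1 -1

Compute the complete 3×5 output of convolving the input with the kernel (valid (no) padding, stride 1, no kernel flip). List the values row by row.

Output[0,0]: The receptive field on the input at this output position is [4 8 14 / 12 11 8 / 7 14 11]. Elementwise product with the kernel and sum: 4·-1 + 8·1 + 14·1 + 7·1 + 14·1 + 11·-1.

28 28 16 17 -8
10 17 15 -11 23
18 10 12 -1 11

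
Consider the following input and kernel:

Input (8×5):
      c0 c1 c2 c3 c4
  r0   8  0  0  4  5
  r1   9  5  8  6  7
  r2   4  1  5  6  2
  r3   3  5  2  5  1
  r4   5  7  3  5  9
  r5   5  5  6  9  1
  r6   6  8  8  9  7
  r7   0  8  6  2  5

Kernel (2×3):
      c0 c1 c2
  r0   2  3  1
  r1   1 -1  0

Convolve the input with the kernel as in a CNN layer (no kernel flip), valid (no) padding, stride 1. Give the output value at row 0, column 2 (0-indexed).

19

The receptive field on the input at this output position is [0 4 5 / 8 6 7]. Elementwise product with the kernel and sum: 0·2 + 4·3 + 5·1 + 8·1 + 6·-1.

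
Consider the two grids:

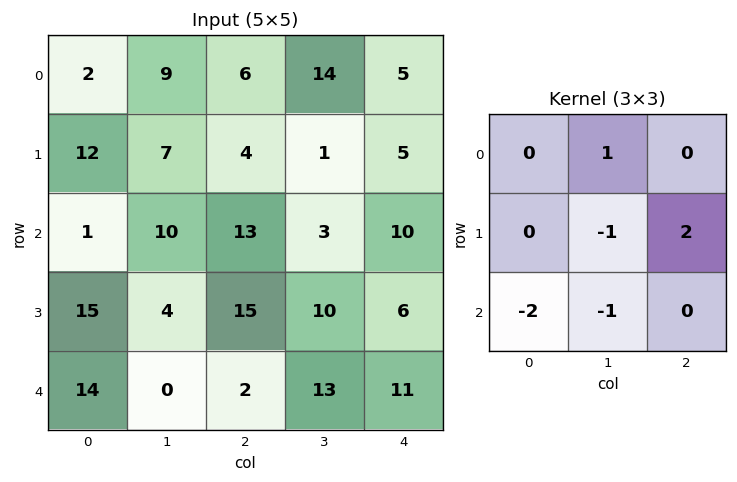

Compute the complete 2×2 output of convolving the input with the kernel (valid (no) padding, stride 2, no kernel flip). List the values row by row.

Output[0,0]: The receptive field on the input at this output position is [2 9 6 / 12 7 4 / 1 10 13]. Elementwise product with the kernel and sum: 9·1 + 7·-1 + 4·2 + 1·-2 + 10·-1.
Output[0,1]: The receptive field on the input at this output position is [6 14 5 / 4 1 5 / 13 3 10]. Elementwise product with the kernel and sum: 14·1 + 1·-1 + 5·2 + 13·-2 + 3·-1.

-2 -6
8 -12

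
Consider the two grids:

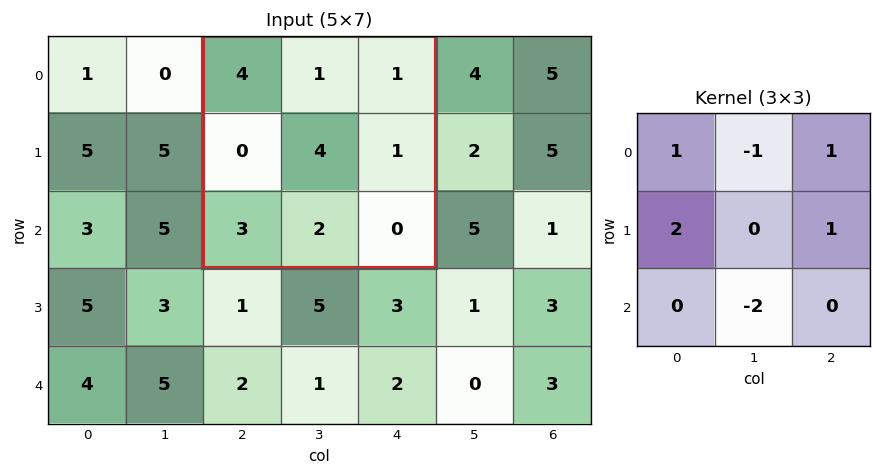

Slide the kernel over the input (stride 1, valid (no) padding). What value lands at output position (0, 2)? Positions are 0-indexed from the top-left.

The receptive field on the input at this output position is [4 1 1 / 0 4 1 / 3 2 0]. Elementwise product with the kernel and sum: 4·1 + 1·-1 + 1·1 + 0·2 + 1·1 + 2·-2.

1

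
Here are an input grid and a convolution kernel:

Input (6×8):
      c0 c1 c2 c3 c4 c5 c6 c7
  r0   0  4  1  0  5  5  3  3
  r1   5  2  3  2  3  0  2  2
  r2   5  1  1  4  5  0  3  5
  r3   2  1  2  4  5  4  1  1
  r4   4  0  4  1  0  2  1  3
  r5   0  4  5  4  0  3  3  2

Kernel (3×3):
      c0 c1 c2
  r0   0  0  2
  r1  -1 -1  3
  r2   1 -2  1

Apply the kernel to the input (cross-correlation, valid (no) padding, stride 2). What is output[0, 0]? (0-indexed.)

8

The receptive field on the input at this output position is [0 4 1 / 5 2 3 / 5 1 1]. Elementwise product with the kernel and sum: 1·2 + 5·-1 + 2·-1 + 3·3 + 5·1 + 1·-2 + 1·1.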